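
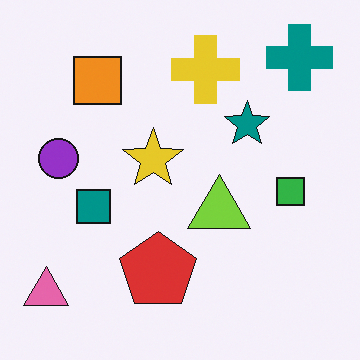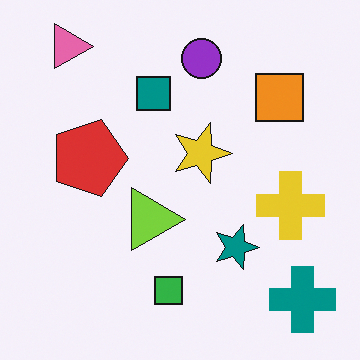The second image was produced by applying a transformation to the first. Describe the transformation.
The image was rotated 90° clockwise.

The pink triangle sits in the bottom-left of the first image and the top-left of the second — consistent with a whole-image 90° clockwise rotation.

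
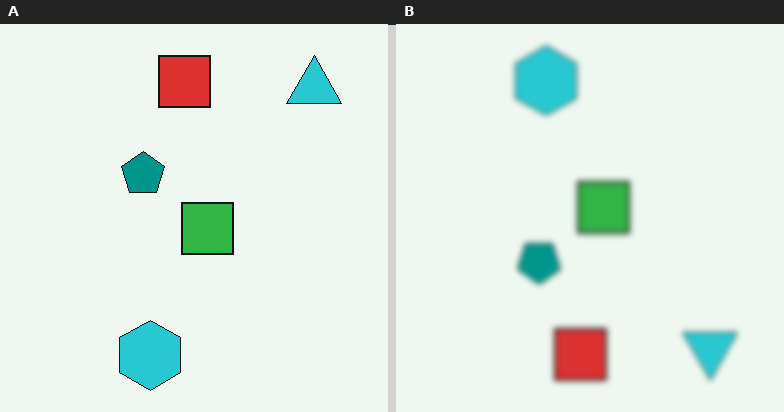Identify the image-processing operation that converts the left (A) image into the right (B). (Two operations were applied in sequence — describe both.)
The right (B) image is the left (A) moderately blurred, then flipped vertically (top ↔ bottom).

Shape edges and outlines are uniformly softened across the whole image. The red square is in the top of the left (A) image and the bottom of the right (B) — shapes on opposite sides of the horizontal midline have swapped in a mirror flip.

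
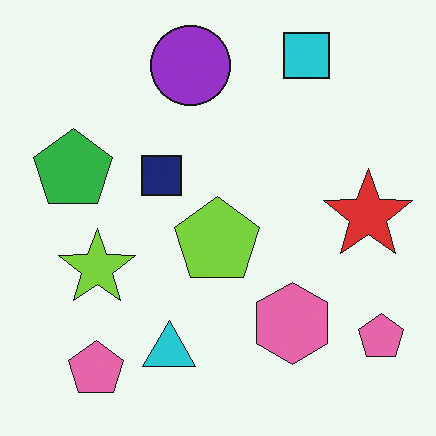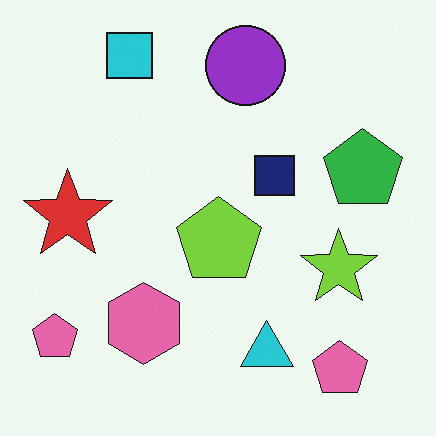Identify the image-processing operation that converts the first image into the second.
The second image is the first flipped horizontally (left ↔ right).

The red star is in the right of the first image and the left of the second — shapes on opposite sides of the vertical midline have swapped in a mirror flip.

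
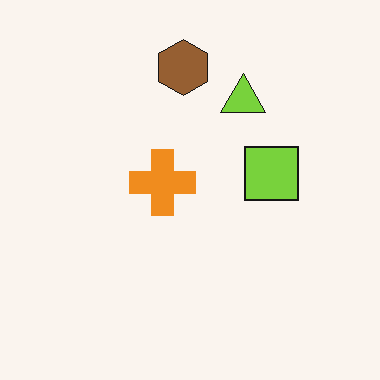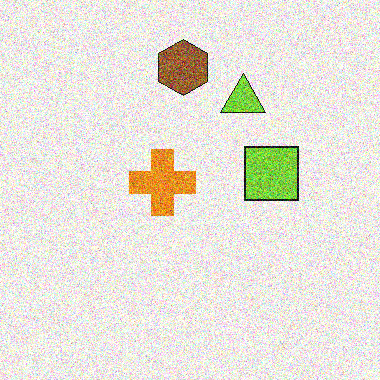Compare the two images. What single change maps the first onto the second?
The transformation is: degraded with strong gaussian noise.

Random speckle covers the whole image, including the flat background.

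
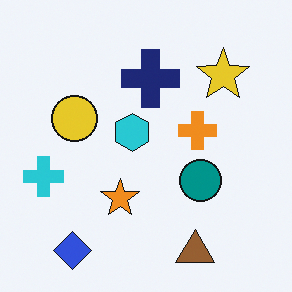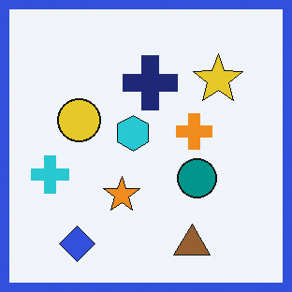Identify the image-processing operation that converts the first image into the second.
This is the original image framed with a blue border.

A solid blue frame runs around the edge of the second image, with the content slightly shrunk inside it.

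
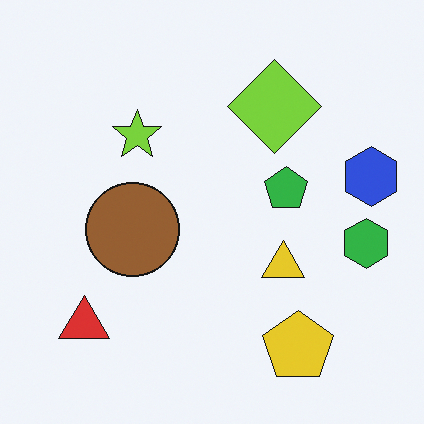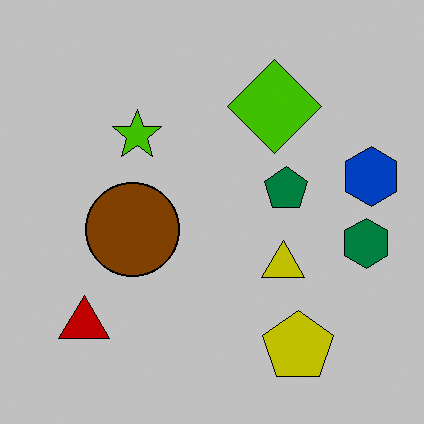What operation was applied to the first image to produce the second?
It was heavily posterized to just a handful of flat colors.

Each flat color has snapped to a coarser quantized level — most visibly, the near-white background has dropped to a flat grey.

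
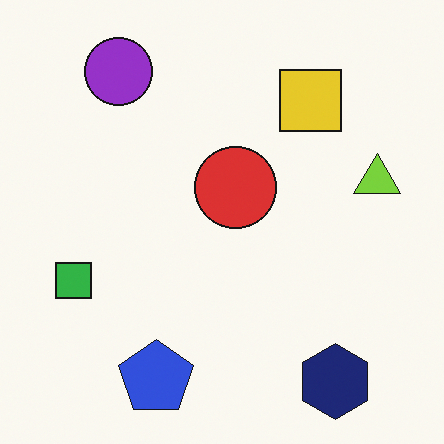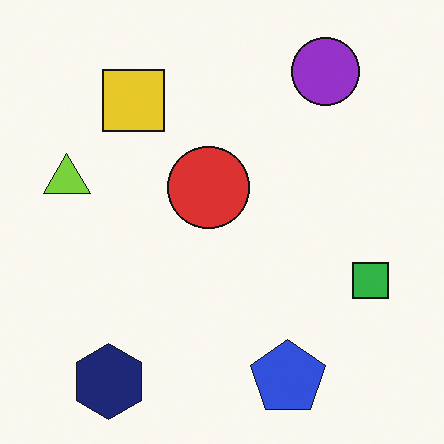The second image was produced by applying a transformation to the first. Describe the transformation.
Flipped horizontally (left ↔ right).

The lime triangle is in the right of the first image and the left of the second — shapes on opposite sides of the vertical midline have swapped in a mirror flip.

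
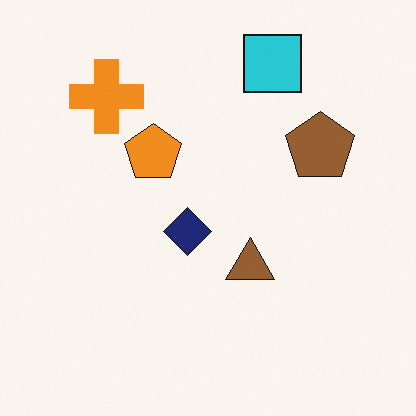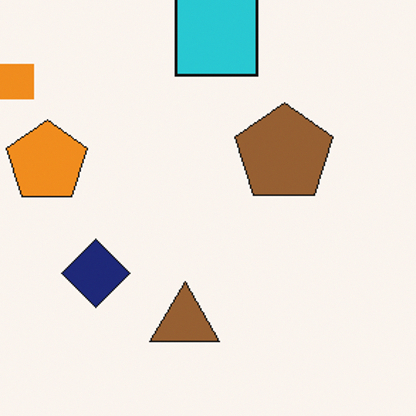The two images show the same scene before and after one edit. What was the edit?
The image was cropped to a modestly smaller region and rescaled.

The visible shapes are larger and the field of view is narrower; shapes near the original edges may be partly or wholly outside the frame — a crop-and-rescale.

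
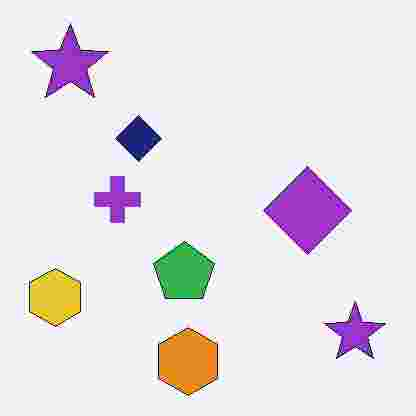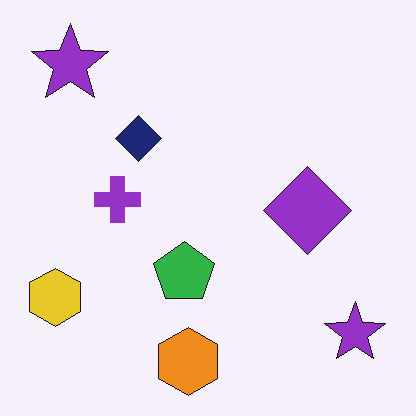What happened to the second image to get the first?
The first image is the second heavily JPEG-compressed with obvious blocking artifacts.

Blocky 8×8 compression artifacts appear around shape edges and the flat background shows ringing — characteristic JPEG degradation.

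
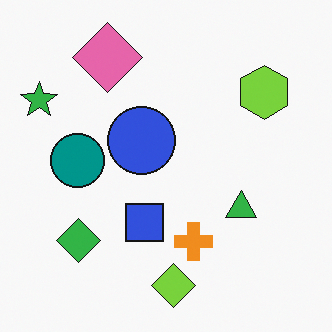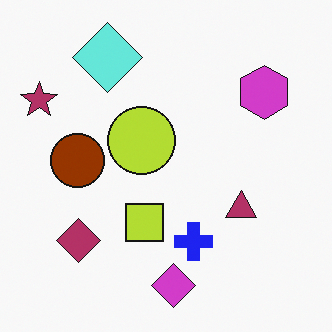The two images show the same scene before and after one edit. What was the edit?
The second image is the first hue-shifted by a large amount.

Every shape's color has rotated by the same amount around the hue wheel — a uniform hue shift.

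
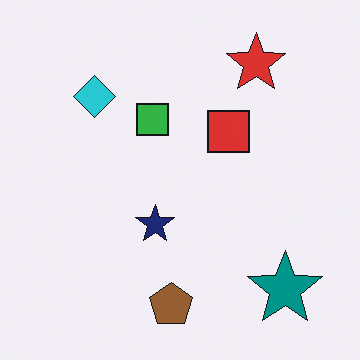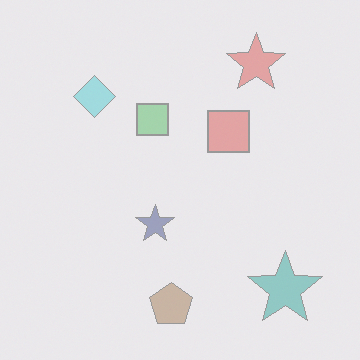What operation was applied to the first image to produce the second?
This is the original image washed out (contrast reduced).

Tones are pushed toward mid-grey across the whole image — a global contrast change.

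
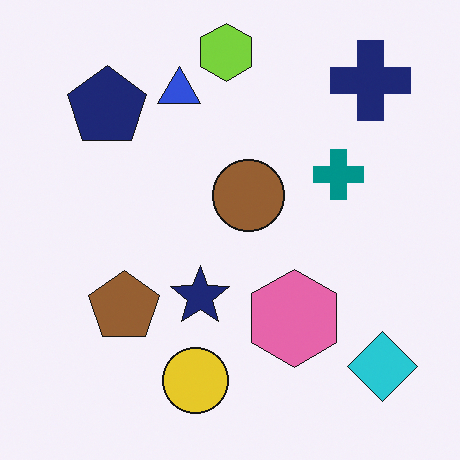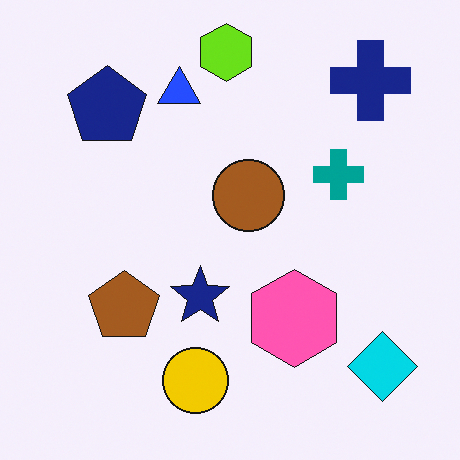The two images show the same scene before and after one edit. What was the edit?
This is the original image slightly oversaturated.

All colors are more vivid — a global saturation change.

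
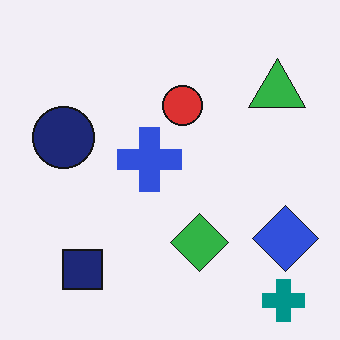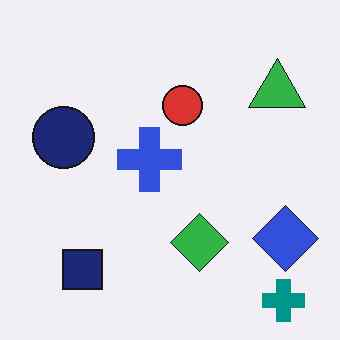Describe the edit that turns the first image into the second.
This is the original image given moderate JPEG compression.

Blocky 8×8 compression artifacts appear around shape edges and the flat background shows ringing — characteristic JPEG degradation.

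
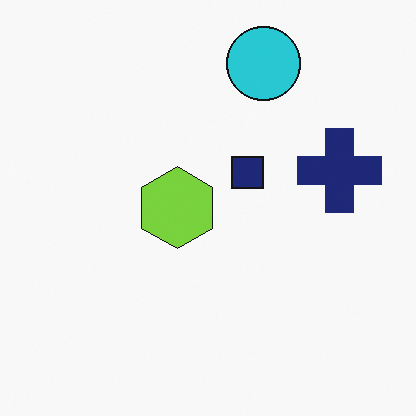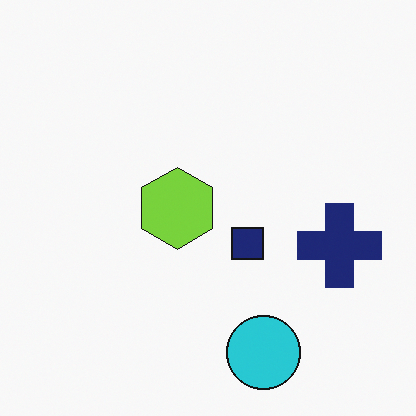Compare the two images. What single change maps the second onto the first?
Flipped vertically (top ↔ bottom).

The cyan circle is in the bottom of the second image and the top of the first — shapes on opposite sides of the horizontal midline have swapped in a mirror flip.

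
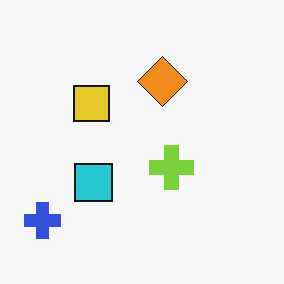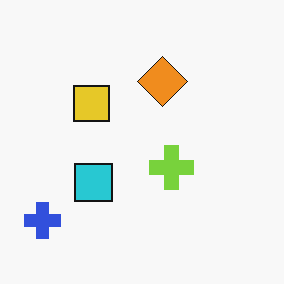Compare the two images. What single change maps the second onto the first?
The transformation is: given moderate JPEG compression.

Blocky 8×8 compression artifacts appear around shape edges and the flat background shows ringing — characteristic JPEG degradation.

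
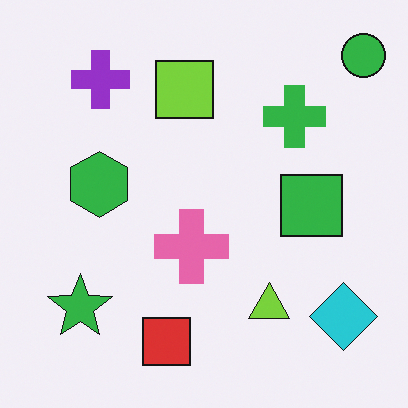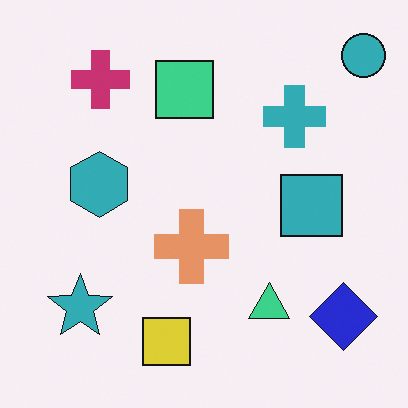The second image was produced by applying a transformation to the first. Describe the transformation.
Hue-shifted by a small amount.

Every shape's color has rotated by the same amount around the hue wheel — a uniform hue shift.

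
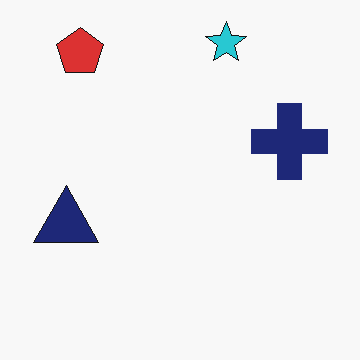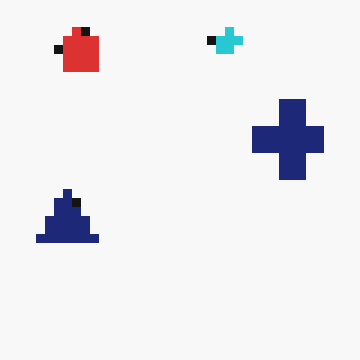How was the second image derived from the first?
The image was heavily pixelated into large blocks.

Shapes are reduced to large square blocks; fine edges and outlines are lost — a downscale-then-upscale (mosaic) effect.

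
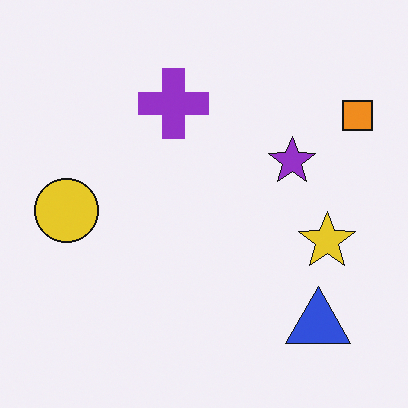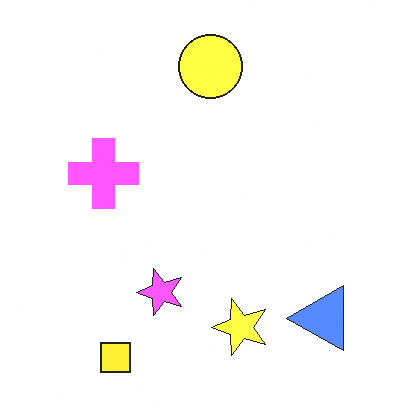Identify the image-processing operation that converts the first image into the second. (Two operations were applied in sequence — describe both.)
This is the original image transposed (reflected across the top-left ↔ bottom-right diagonal), then substantially brightened.

Shapes have swapped their row and column positions — what was in the top-right is now in the bottom-left — a diagonal reflection. Every pixel — background and shapes alike — is uniformly brightened.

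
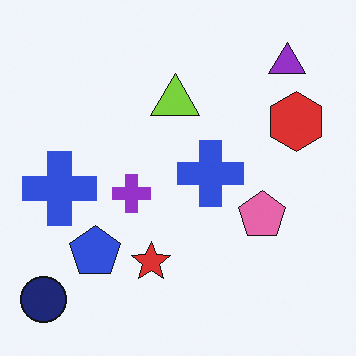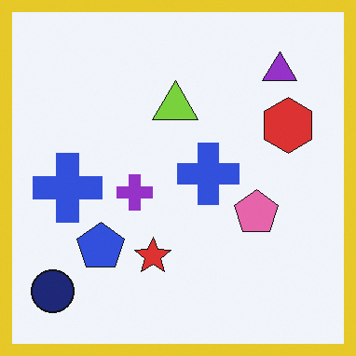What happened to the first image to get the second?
It was framed with a yellow border.

A solid yellow frame runs around the edge of the second image, with the content slightly shrunk inside it.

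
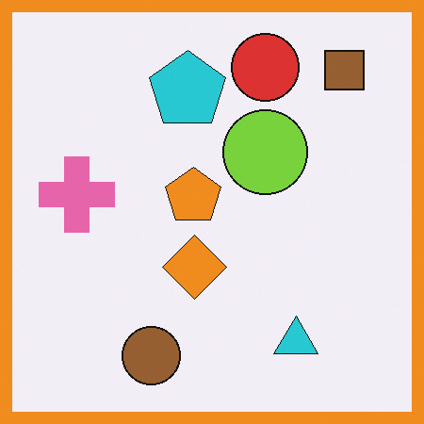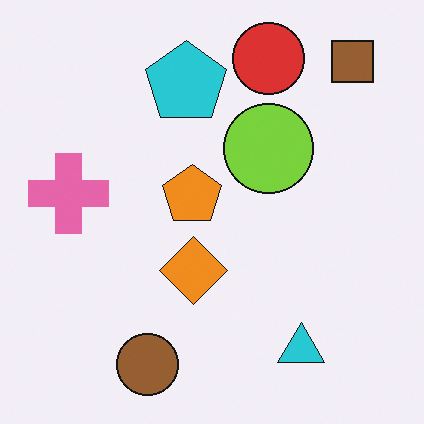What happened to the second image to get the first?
The first image is the second framed with a orange border.

A solid orange frame runs around the edge of the first image, with the content slightly shrunk inside it.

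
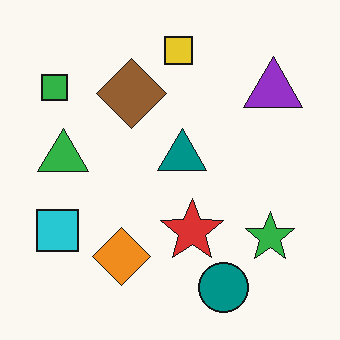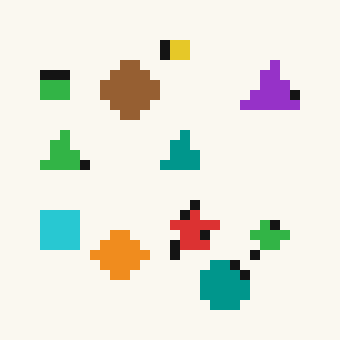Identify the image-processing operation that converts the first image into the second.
This is the original image heavily pixelated into large blocks.

Shapes are reduced to large square blocks; fine edges and outlines are lost — a downscale-then-upscale (mosaic) effect.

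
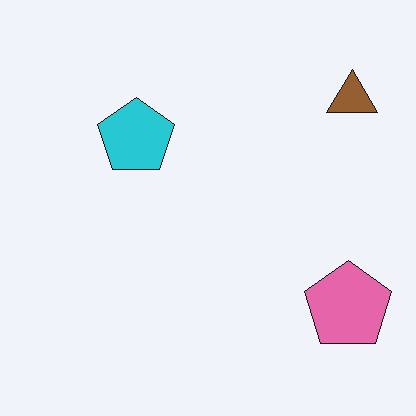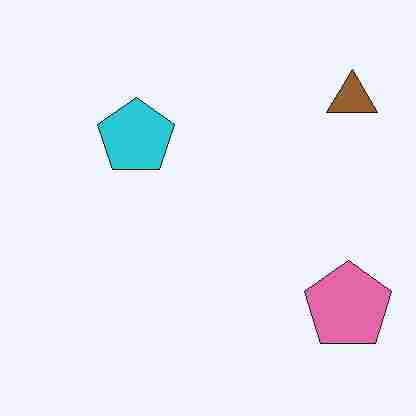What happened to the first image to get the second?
This is the original image degraded with heavy JPEG compression.

Blocky 8×8 compression artifacts appear around shape edges and the flat background shows ringing — characteristic JPEG degradation.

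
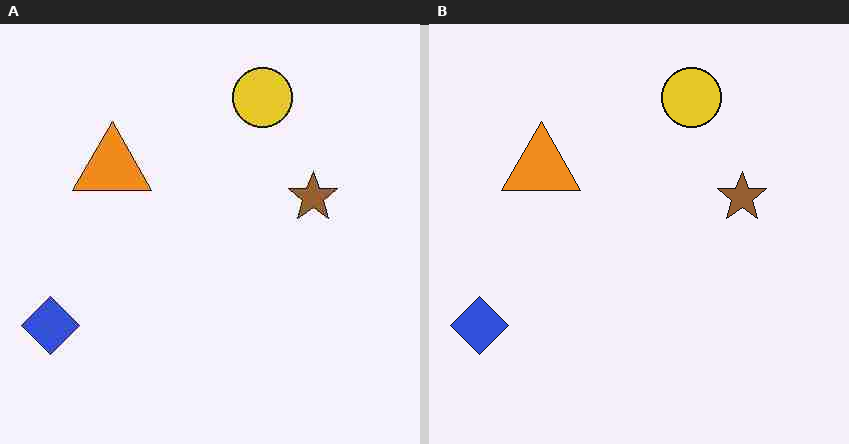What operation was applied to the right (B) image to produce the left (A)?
The transformation is: degraded with heavy JPEG compression.

Blocky 8×8 compression artifacts appear around shape edges and the flat background shows ringing — characteristic JPEG degradation.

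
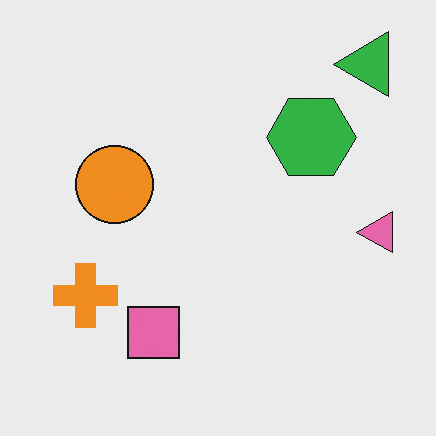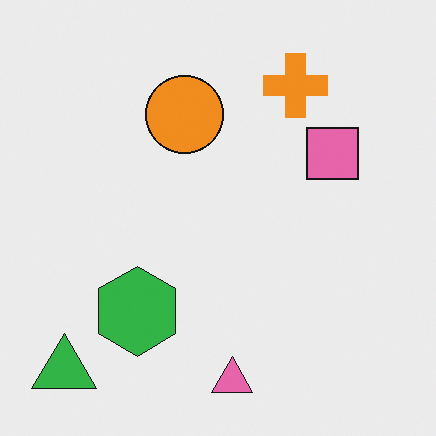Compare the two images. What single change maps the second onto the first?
The transformation is: transposed (reflected across the top-left ↔ bottom-right diagonal).

Shapes have swapped their row and column positions — what was in the top-right is now in the bottom-left — a diagonal reflection.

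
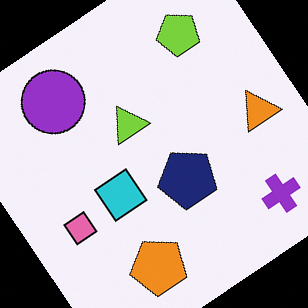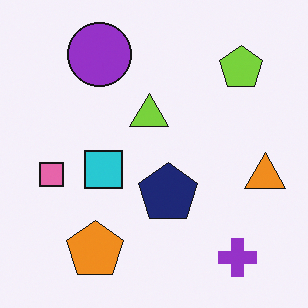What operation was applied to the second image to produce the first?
The first image is the second rotated counter-clockwise by a large amount — several tens of degrees.

Every shape is tilted by the same angle and the image corners show triangular fill wedges — a whole-image rotation by a non-right angle.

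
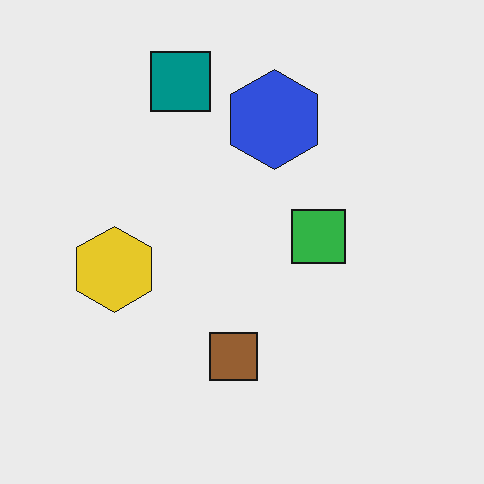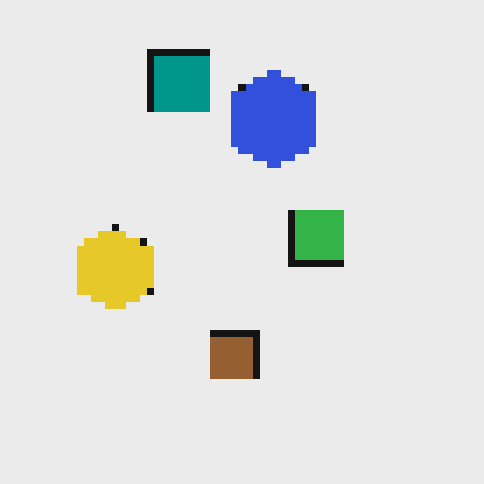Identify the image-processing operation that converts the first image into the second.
The transformation is: pixelated into visible square blocks.

Shapes are reduced to large square blocks; fine edges and outlines are lost — a downscale-then-upscale (mosaic) effect.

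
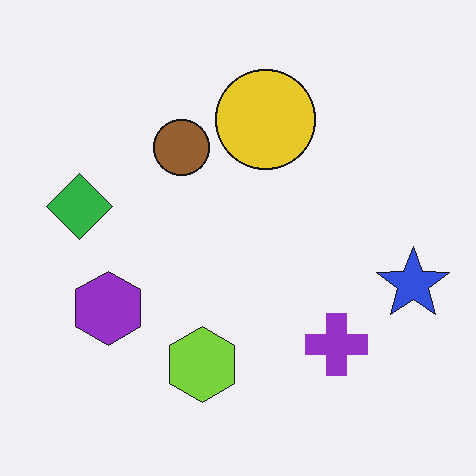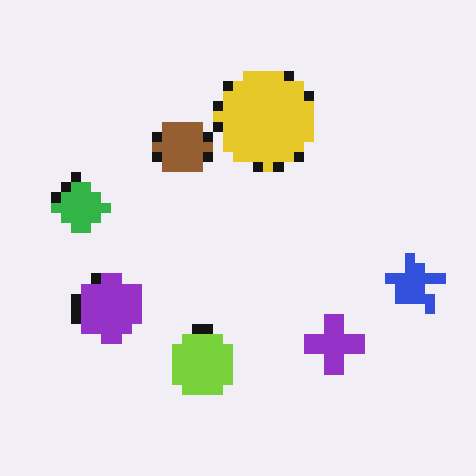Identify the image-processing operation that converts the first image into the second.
The image was heavily pixelated into large blocks.

Shapes are reduced to large square blocks; fine edges and outlines are lost — a downscale-then-upscale (mosaic) effect.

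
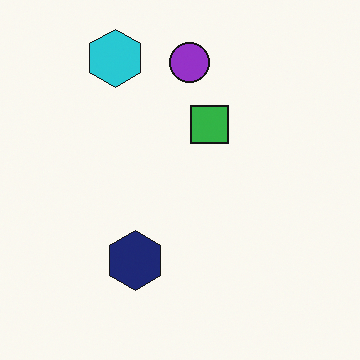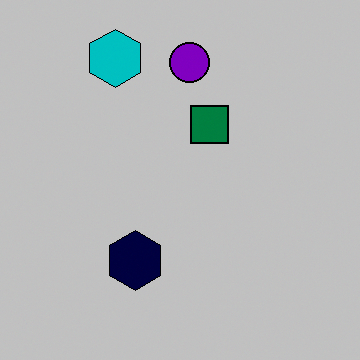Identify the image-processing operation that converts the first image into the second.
This is the original image aggressively posterized.

Each flat color has snapped to a coarser quantized level — most visibly, the near-white background has dropped to a flat grey.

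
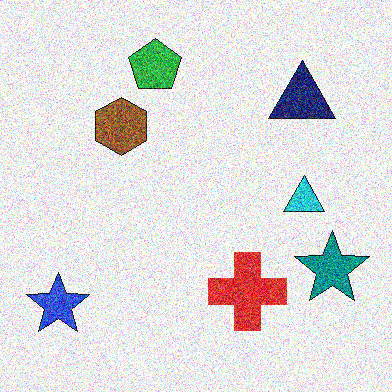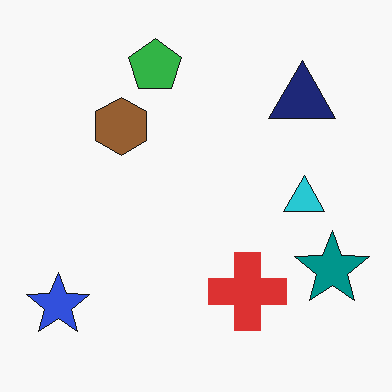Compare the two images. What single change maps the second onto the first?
This is the original image degraded with a thick layer of grain.

Random speckle covers the whole image, including the flat background.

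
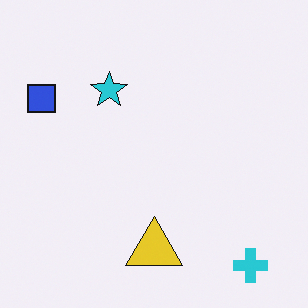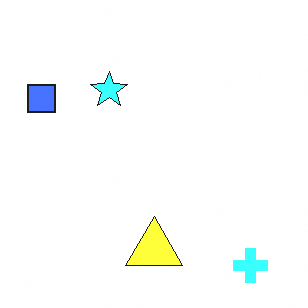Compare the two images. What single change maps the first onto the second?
This is the original image brightened a lot.

Every pixel — background and shapes alike — is uniformly brightened.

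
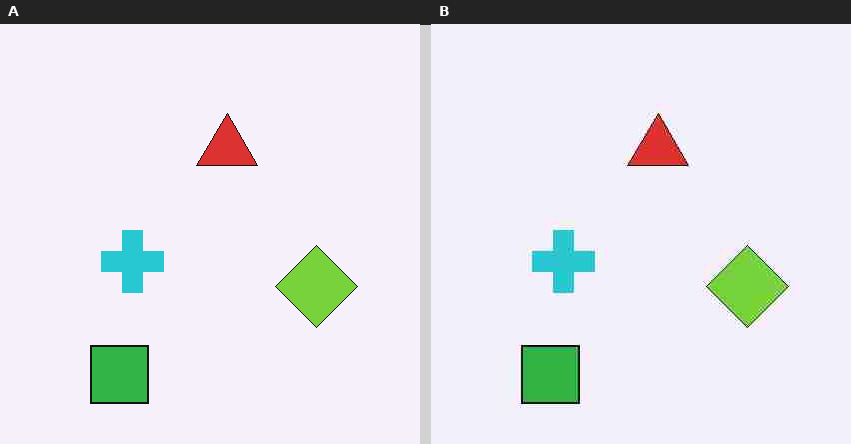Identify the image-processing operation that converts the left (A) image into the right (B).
This is the original image heavily JPEG-compressed with obvious blocking artifacts.

Blocky 8×8 compression artifacts appear around shape edges and the flat background shows ringing — characteristic JPEG degradation.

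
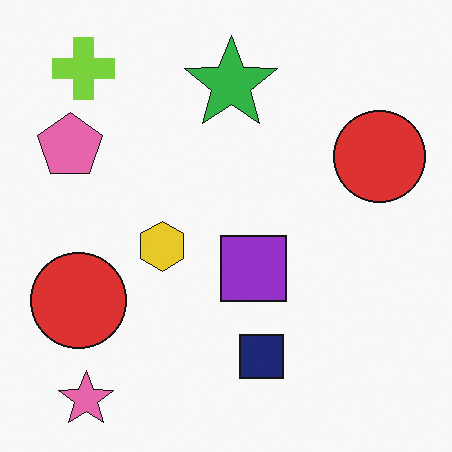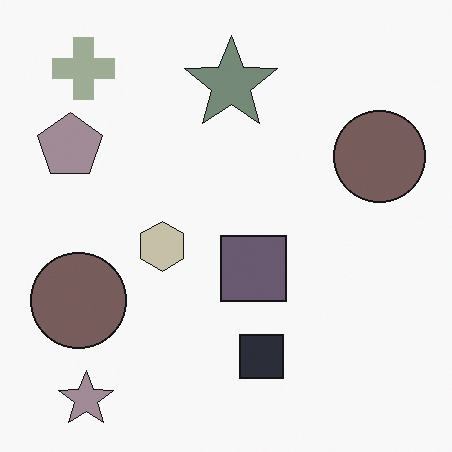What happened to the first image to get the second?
The second image is the first made much more muted (saturation change).

All colors are more muted and greyish — a global saturation change.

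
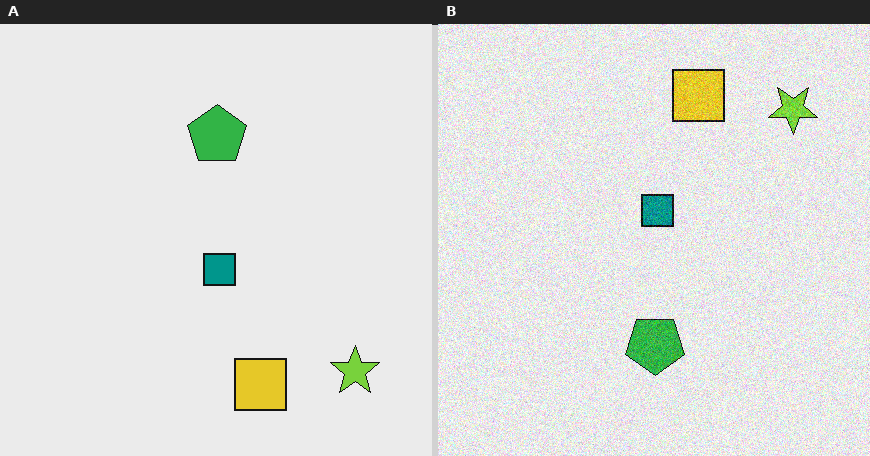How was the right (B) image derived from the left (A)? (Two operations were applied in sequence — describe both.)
The right (B) image is the left (A) flipped vertically (top ↔ bottom), then degraded with visible gaussian noise.

The yellow square is in the bottom of the left (A) image and the top of the right (B) — shapes on opposite sides of the horizontal midline have swapped in a mirror flip. Random speckle covers the whole image, including the flat background.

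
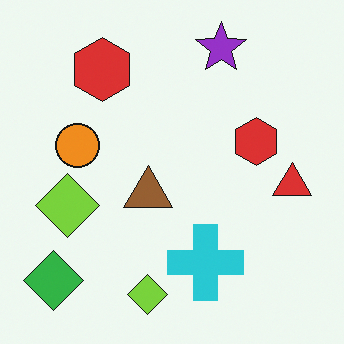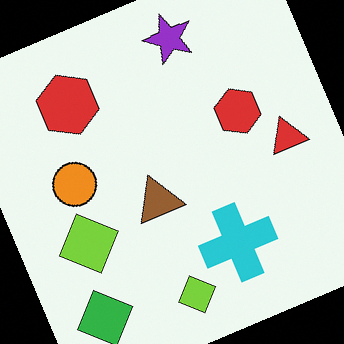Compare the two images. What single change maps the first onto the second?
This is the original image rotated counter-clockwise by a moderate amount.

Every shape is tilted by the same angle and the image corners show triangular fill wedges — a whole-image rotation by a non-right angle.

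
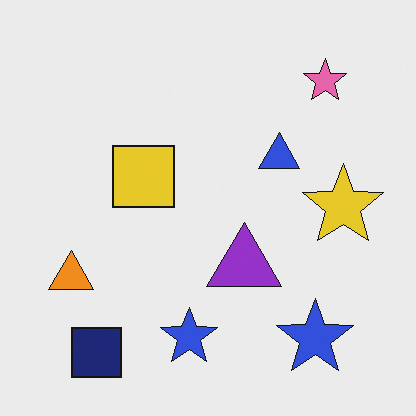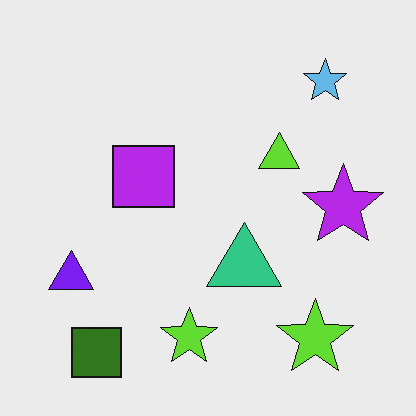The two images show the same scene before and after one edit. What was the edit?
This is the original image hue-shifted by a large amount.

Every shape's color has rotated by the same amount around the hue wheel — a uniform hue shift.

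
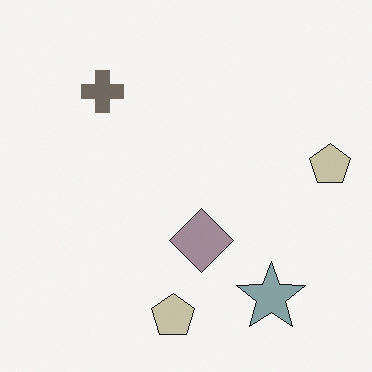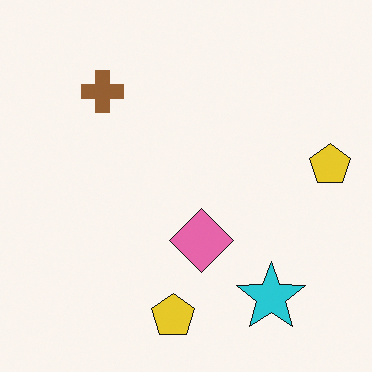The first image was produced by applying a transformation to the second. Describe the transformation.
The transformation is: made much more muted (saturation change).

All colors are more muted and greyish — a global saturation change.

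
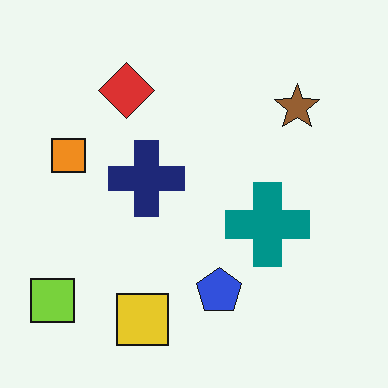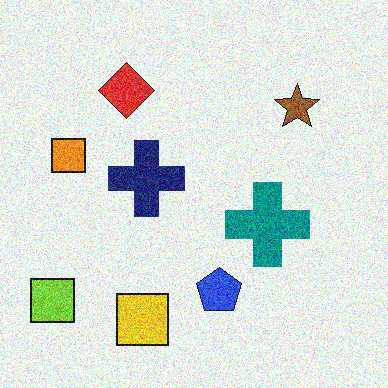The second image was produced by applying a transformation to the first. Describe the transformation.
This is the original image degraded with heavy additive noise.

Random speckle covers the whole image, including the flat background.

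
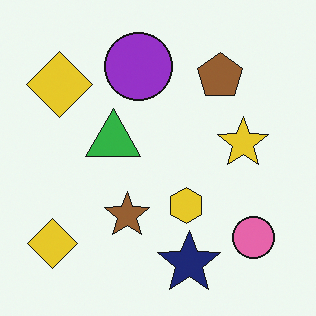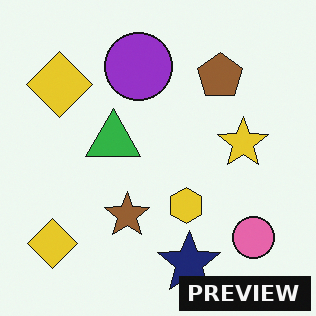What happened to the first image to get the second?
The second image is the first watermarked with the text "PREVIEW" in the lower-right corner.

A dark label reading "PREVIEW" appears in the lower-right corner.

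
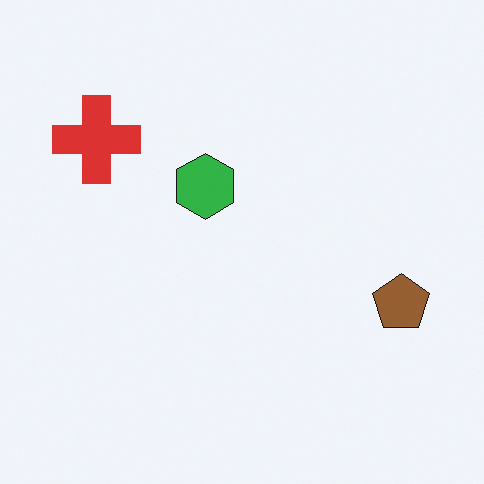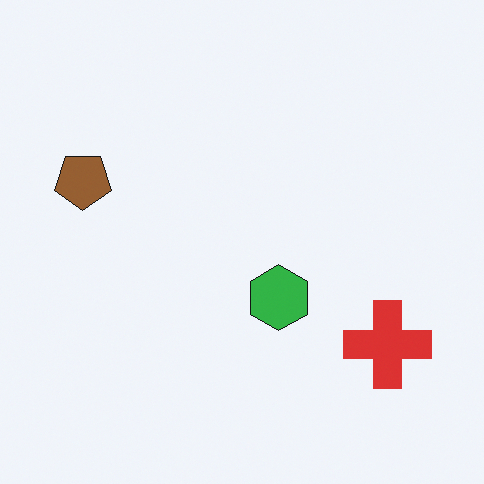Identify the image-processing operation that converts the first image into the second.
It was rotated 180°.

The red cross sits in the top-left of the first image and the bottom-right of the second — consistent with a whole-image 180° rotation.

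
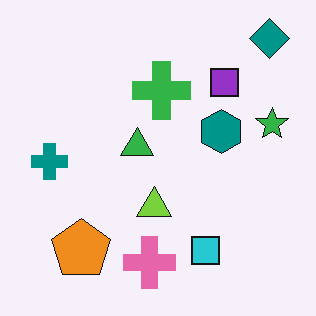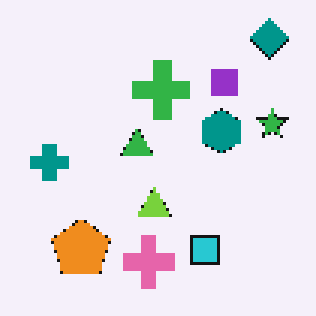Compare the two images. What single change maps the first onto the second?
This is the original image mildly pixelated.

Shapes are reduced to large square blocks; fine edges and outlines are lost — a downscale-then-upscale (mosaic) effect.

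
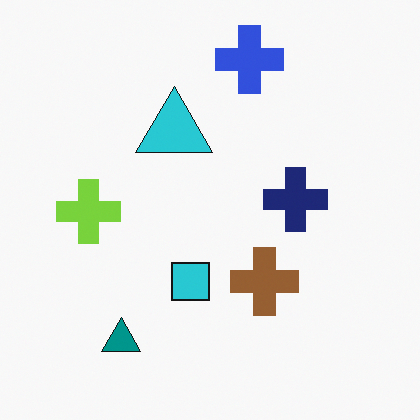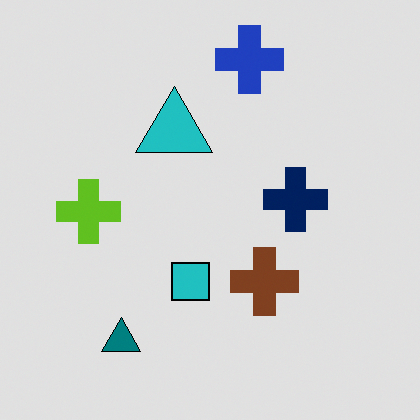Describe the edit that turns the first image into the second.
The second image is the first moderately posterized.

Each flat color has snapped to a coarser quantized level — most visibly, the near-white background has dropped to a flat grey.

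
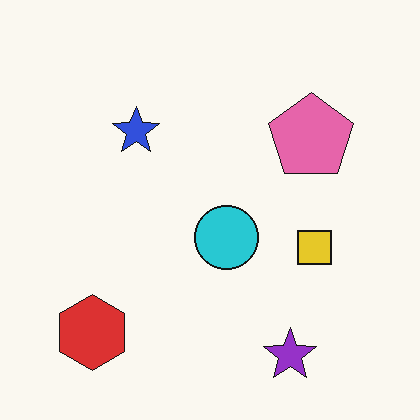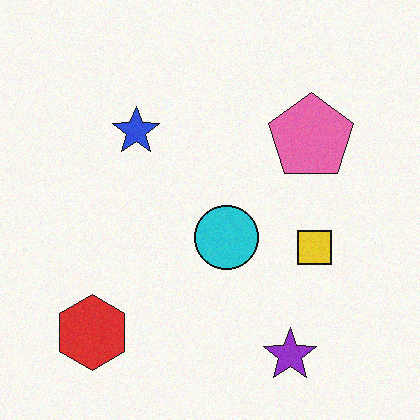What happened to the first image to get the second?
The transformation is: degraded with subtle gaussian noise.

Random speckle covers the whole image, including the flat background.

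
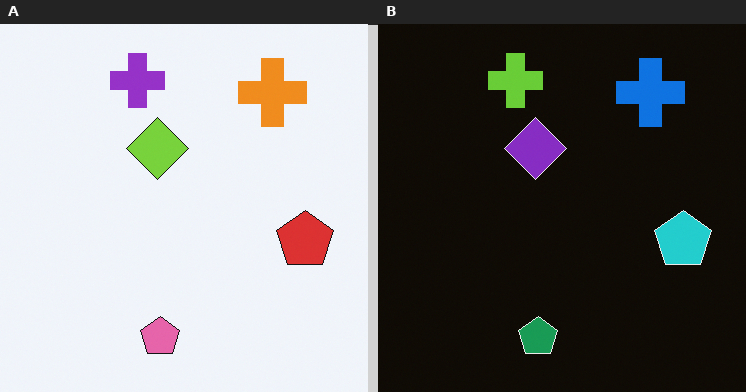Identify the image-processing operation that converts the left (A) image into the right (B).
This is the original image color-inverted (negative).

The light background has become dark and every shape's color is its complement — a photographic negative.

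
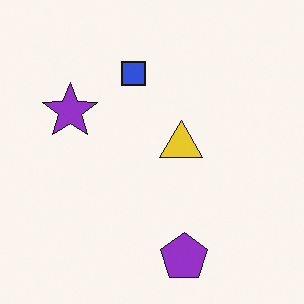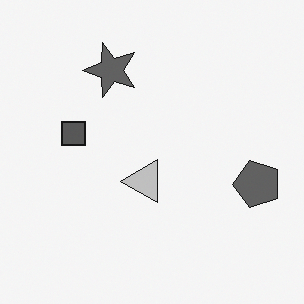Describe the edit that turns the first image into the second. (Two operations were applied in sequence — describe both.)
The image was transposed (reflected across the top-left ↔ bottom-right diagonal), then converted to grayscale.

Shapes have swapped their row and column positions — what was in the top-right is now in the bottom-left — a diagonal reflection. All color is removed — every shape is now a shade of grey.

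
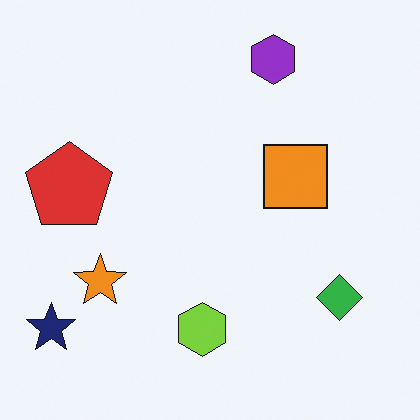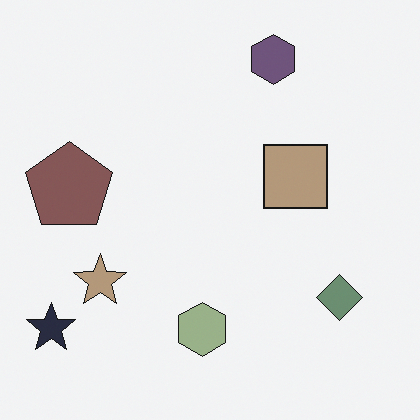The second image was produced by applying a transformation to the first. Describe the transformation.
The second image is the first made much more muted (saturation change).

All colors are more muted and greyish — a global saturation change.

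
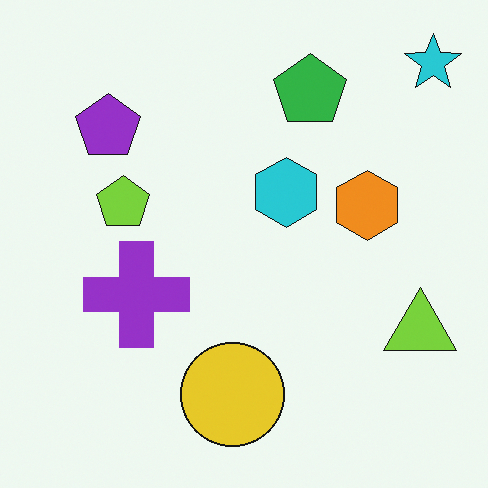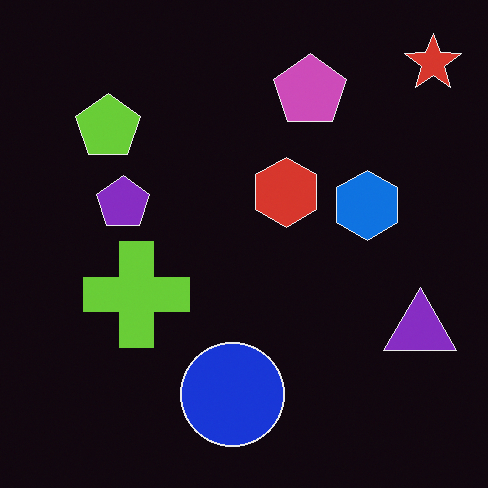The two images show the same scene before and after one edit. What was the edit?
It was color-inverted (negative).

The light background has become dark and every shape's color is its complement — a photographic negative.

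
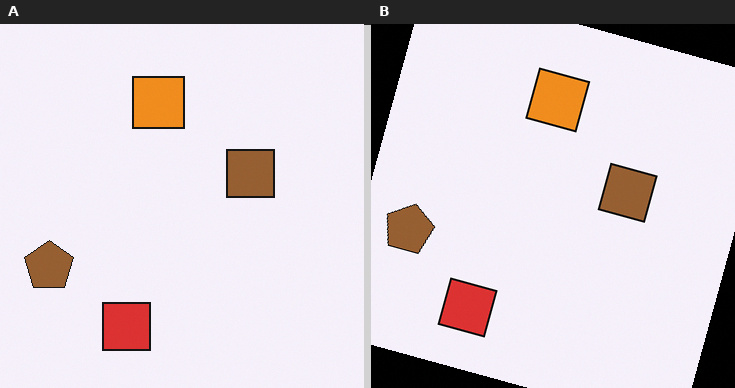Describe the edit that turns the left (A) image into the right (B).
The image was rotated clockwise by a moderate amount.

Every shape is tilted by the same angle and the image corners show triangular fill wedges — a whole-image rotation by a non-right angle.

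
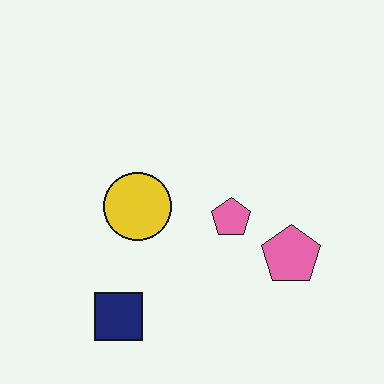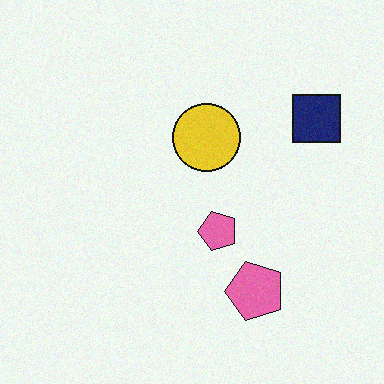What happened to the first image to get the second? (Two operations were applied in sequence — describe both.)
The image was degraded with subtle gaussian noise, then transposed (reflected across the top-left ↔ bottom-right diagonal).

Random speckle covers the whole image, including the flat background. Shapes have swapped their row and column positions — what was in the top-right is now in the bottom-left — a diagonal reflection.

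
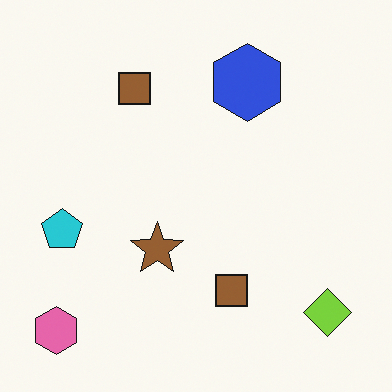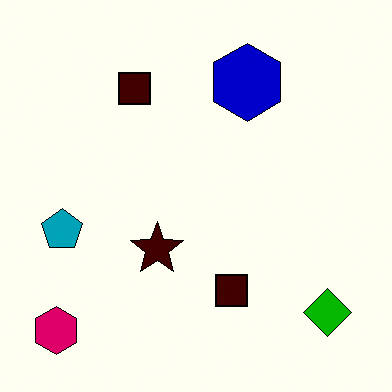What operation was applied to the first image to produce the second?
The image was given much higher contrast.

Tones are pushed away from mid-grey across the whole image — a global contrast change.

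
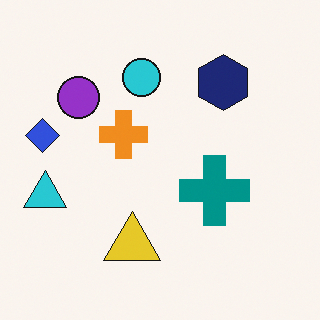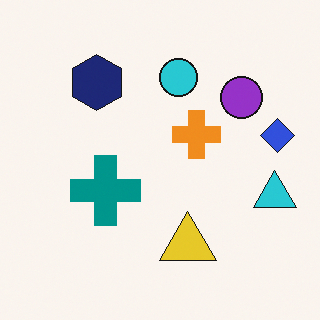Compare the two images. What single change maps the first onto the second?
The second image is the first flipped horizontally (left ↔ right).

The blue diamond is in the left of the first image and the right of the second — shapes on opposite sides of the vertical midline have swapped in a mirror flip.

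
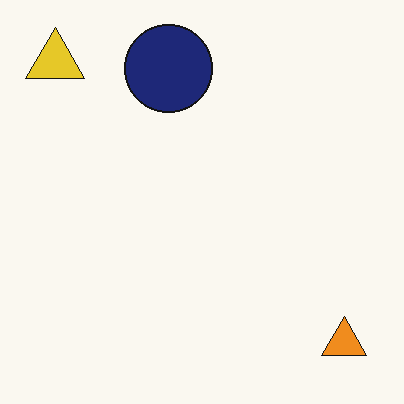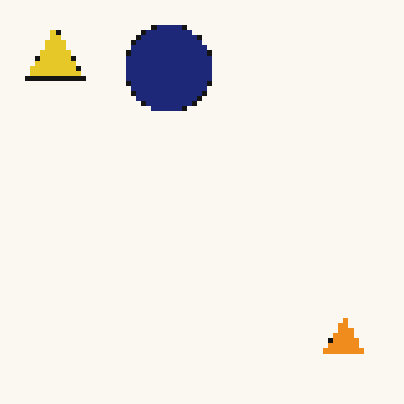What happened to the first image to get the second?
The image was lightly pixelated (a mild mosaic effect).

Shapes are reduced to large square blocks; fine edges and outlines are lost — a downscale-then-upscale (mosaic) effect.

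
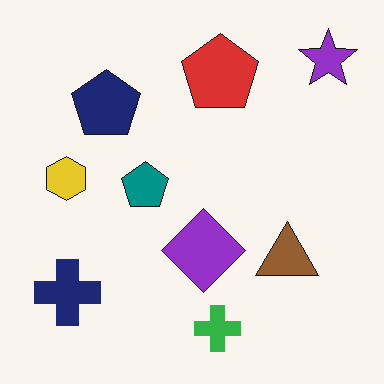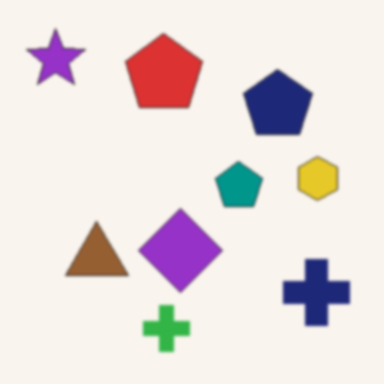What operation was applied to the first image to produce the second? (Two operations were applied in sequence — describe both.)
The transformation is: flipped horizontally (left ↔ right), then slightly softened.

The purple star is in the top-right of the first image and the top-left of the second — shapes on opposite sides of the vertical midline have swapped in a mirror flip. Shape edges and outlines are uniformly softened across the whole image.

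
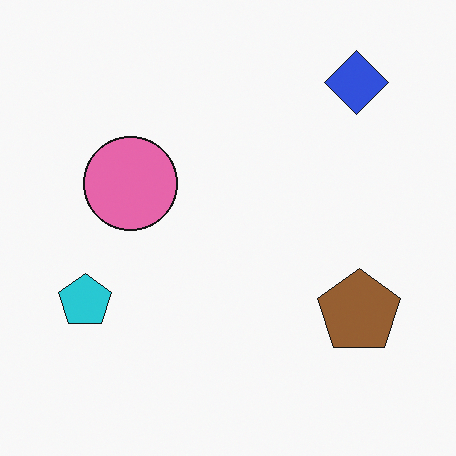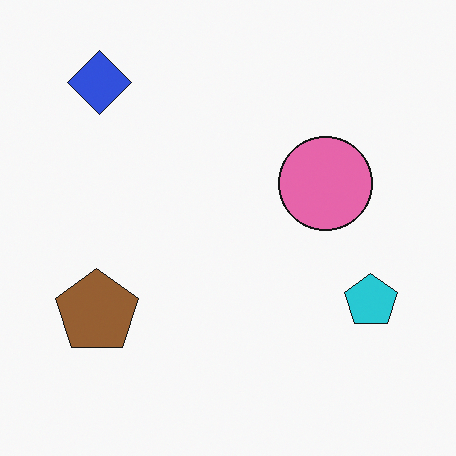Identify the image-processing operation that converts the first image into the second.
The second image is the first flipped horizontally (left ↔ right).

The cyan pentagon is in the left of the first image and the right of the second — shapes on opposite sides of the vertical midline have swapped in a mirror flip.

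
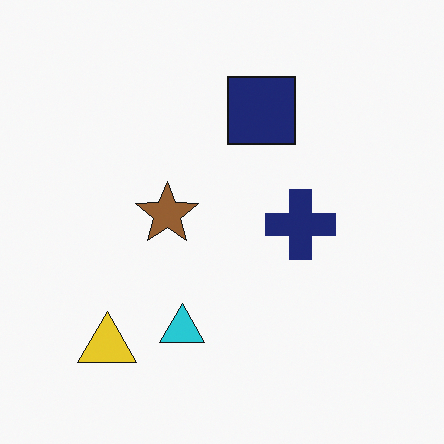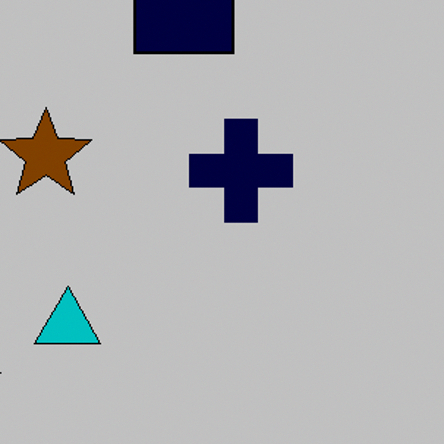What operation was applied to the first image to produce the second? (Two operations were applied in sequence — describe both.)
The image was heavily posterized to just a handful of flat colors, then cropped slightly and scaled back up.

Each flat color has snapped to a coarser quantized level — most visibly, the near-white background has dropped to a flat grey. The visible shapes are larger and the field of view is narrower; shapes near the original edges may be partly or wholly outside the frame — a crop-and-rescale.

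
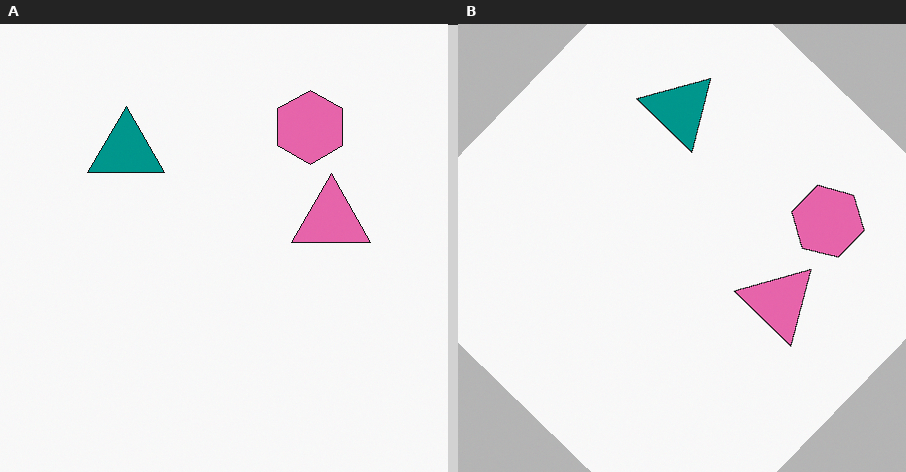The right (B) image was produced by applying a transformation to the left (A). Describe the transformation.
Rotated clockwise by a large amount — several tens of degrees.

Every shape is tilted by the same angle and the image corners show triangular fill wedges — a whole-image rotation by a non-right angle.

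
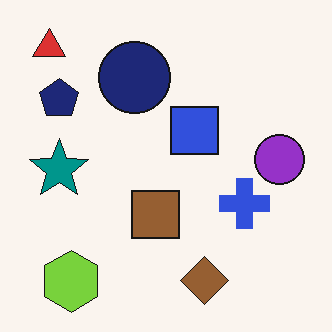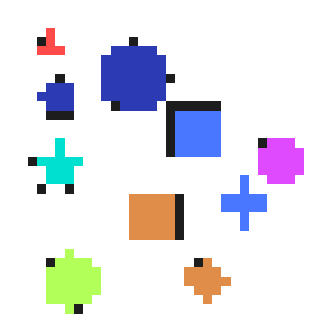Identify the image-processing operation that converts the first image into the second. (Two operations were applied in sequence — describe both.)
The transformation is: coarsely pixelated, then noticeably brightened.

Shapes are reduced to large square blocks; fine edges and outlines are lost — a downscale-then-upscale (mosaic) effect. Every pixel — background and shapes alike — is uniformly brightened.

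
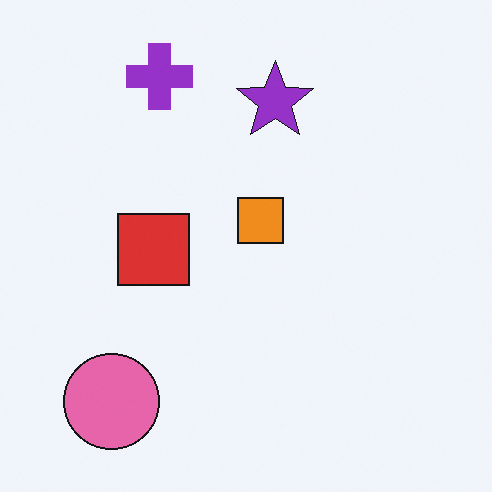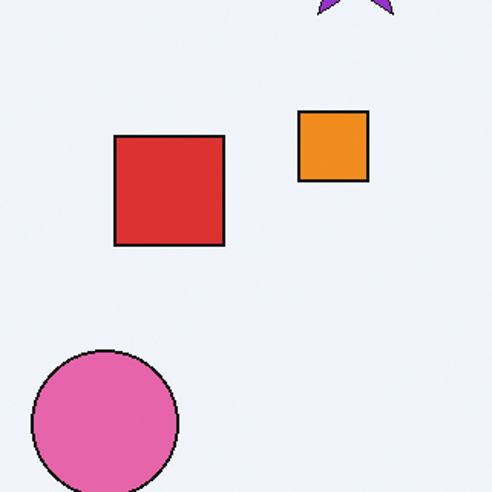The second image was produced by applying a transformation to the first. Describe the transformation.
The second image is the first cropped to a modestly smaller region and rescaled.

The visible shapes are larger and the field of view is narrower; shapes near the original edges may be partly or wholly outside the frame — a crop-and-rescale.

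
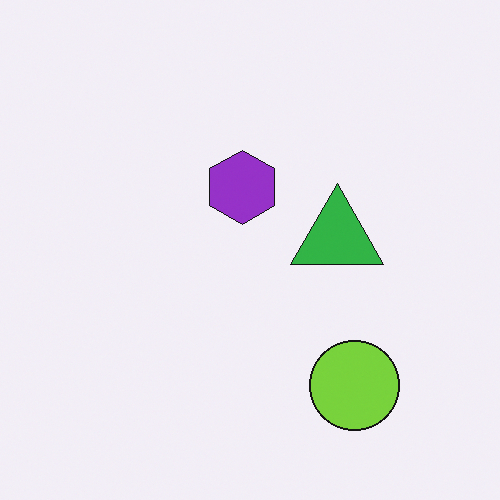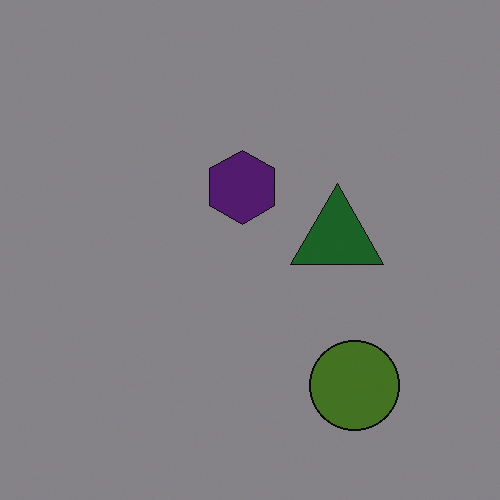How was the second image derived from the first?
The transformation is: darkened a lot.

Every pixel — background and shapes alike — is uniformly darkened.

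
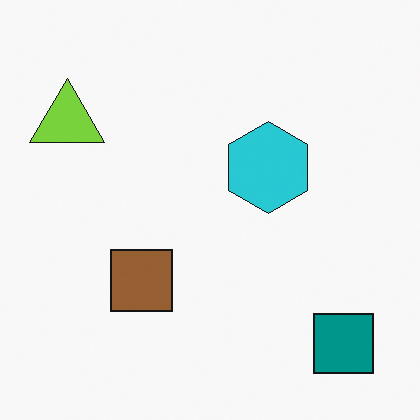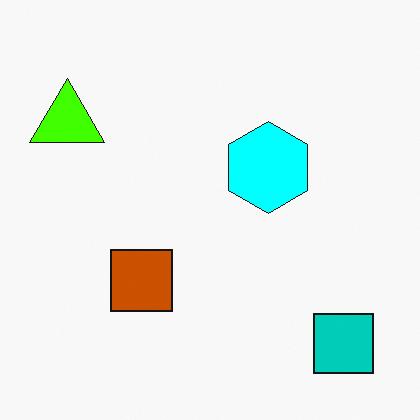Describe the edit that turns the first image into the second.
This is the original image heavily oversaturated.

All colors are more vivid — a global saturation change.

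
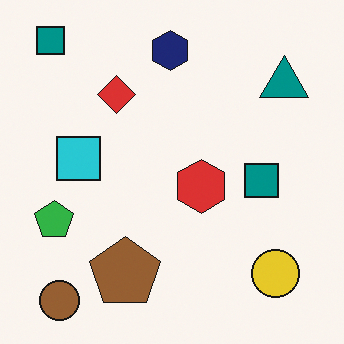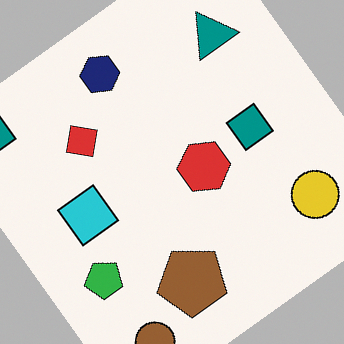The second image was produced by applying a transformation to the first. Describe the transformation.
The transformation is: rotated counter-clockwise by a large amount — several tens of degrees.

Every shape is tilted by the same angle and the image corners show triangular fill wedges — a whole-image rotation by a non-right angle.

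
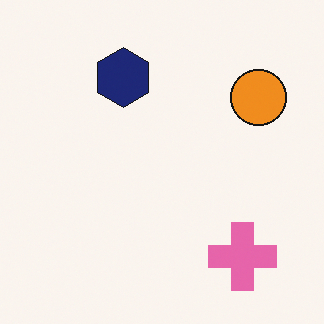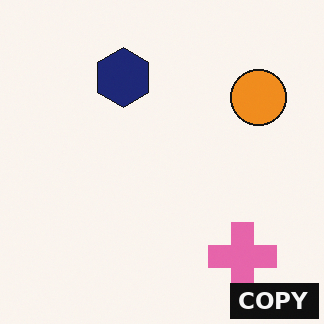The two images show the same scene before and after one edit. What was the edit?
This is the original image watermarked with the text "COPY" in the lower-right corner.

A dark label reading "COPY" appears in the lower-right corner.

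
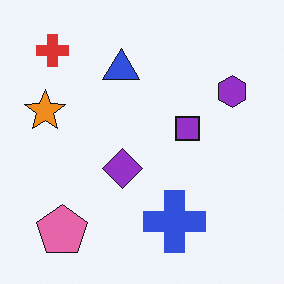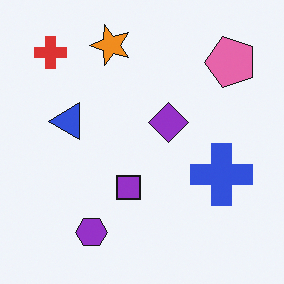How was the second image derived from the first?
The image was transposed (reflected across the top-left ↔ bottom-right diagonal).

Shapes have swapped their row and column positions — what was in the top-right is now in the bottom-left — a diagonal reflection.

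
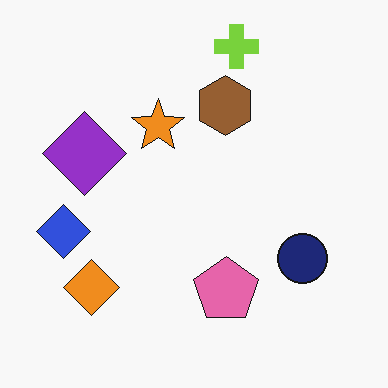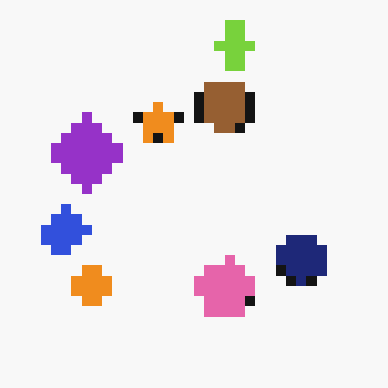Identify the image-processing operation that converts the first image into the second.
It was heavily pixelated into large blocks.

Shapes are reduced to large square blocks; fine edges and outlines are lost — a downscale-then-upscale (mosaic) effect.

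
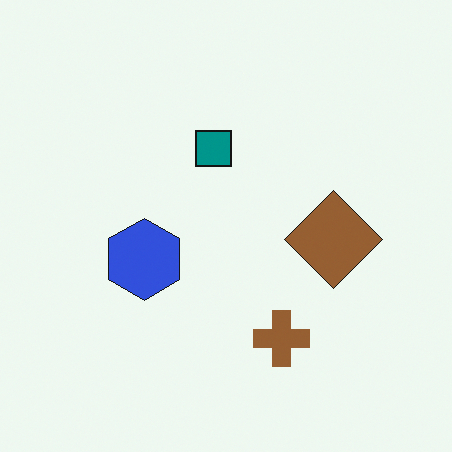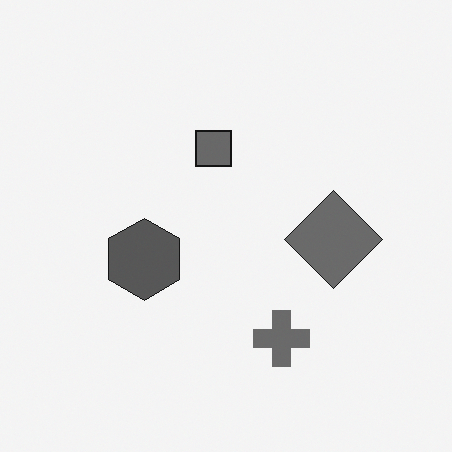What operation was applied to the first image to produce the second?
It was converted to grayscale.

All color is removed — every shape is now a shade of grey.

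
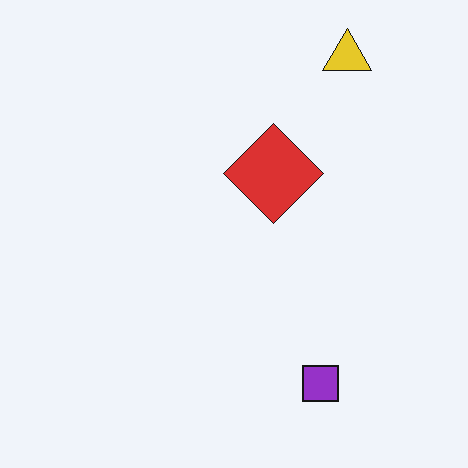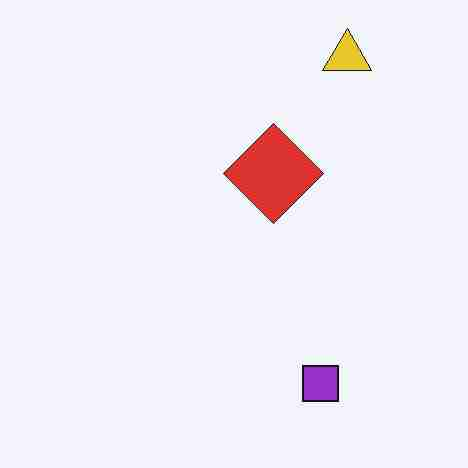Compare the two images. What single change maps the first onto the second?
This is the original image degraded with heavy JPEG compression.

Blocky 8×8 compression artifacts appear around shape edges and the flat background shows ringing — characteristic JPEG degradation.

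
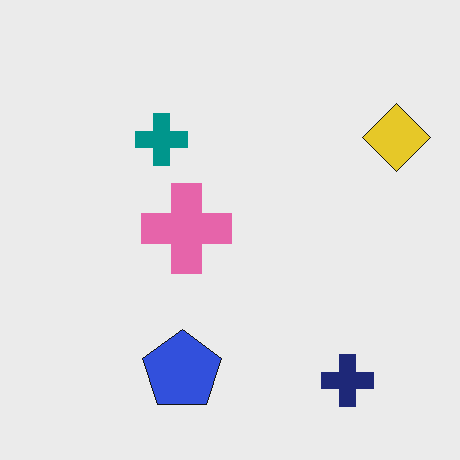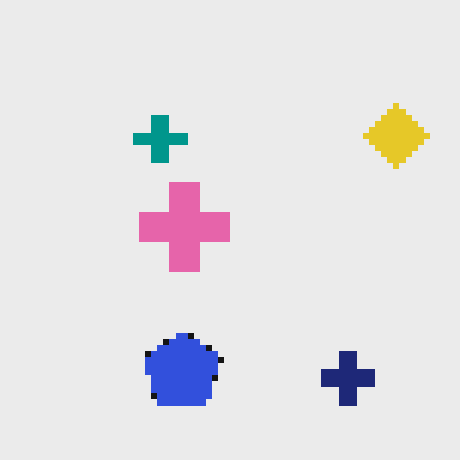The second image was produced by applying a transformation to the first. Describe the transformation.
It was moderately pixelated.

Shapes are reduced to large square blocks; fine edges and outlines are lost — a downscale-then-upscale (mosaic) effect.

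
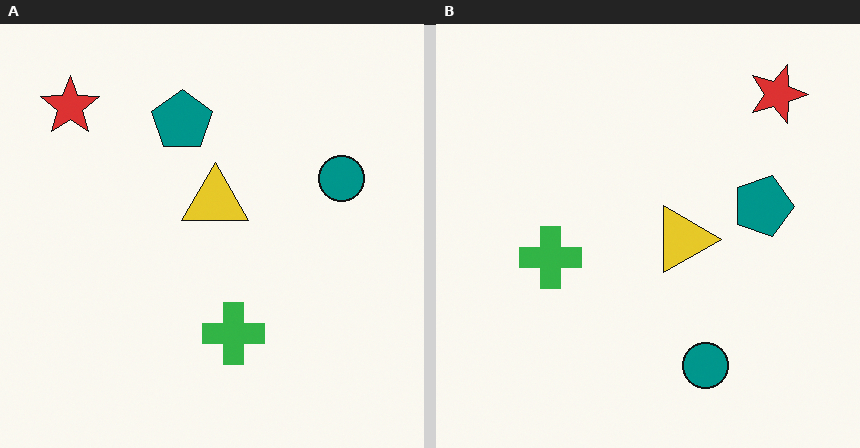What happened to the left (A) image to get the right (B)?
It was rotated 90° clockwise.

The red star sits in the top-left of the left (A) image and the top-right of the right (B) — consistent with a whole-image 90° clockwise rotation.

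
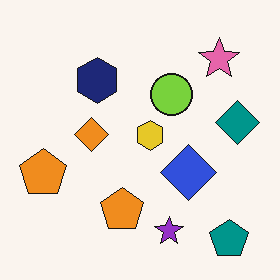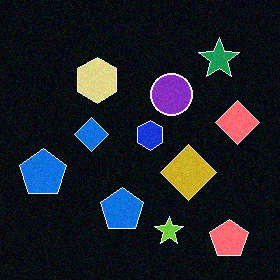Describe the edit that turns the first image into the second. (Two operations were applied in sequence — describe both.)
The image was color-inverted (negative), then degraded with subtle gaussian noise.

The light background has become dark and every shape's color is its complement — a photographic negative. Random speckle covers the whole image, including the flat background.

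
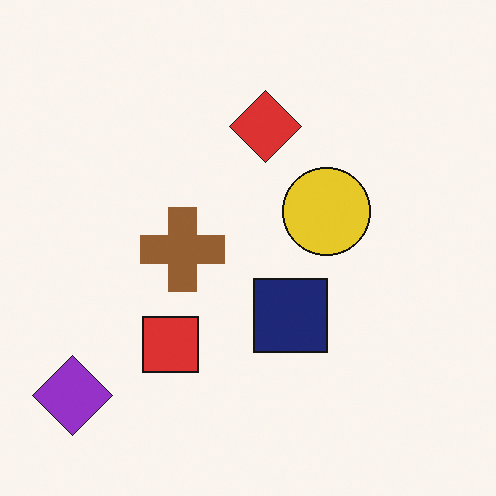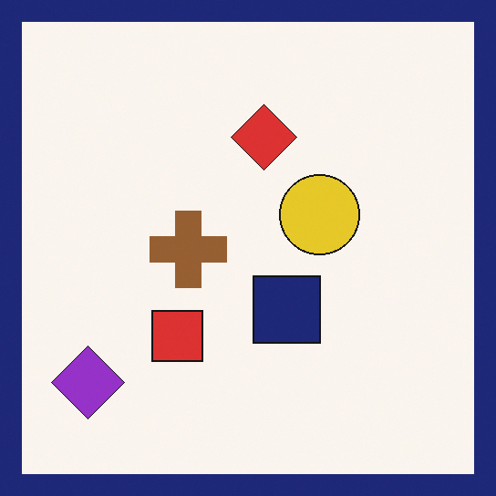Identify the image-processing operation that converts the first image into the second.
The second image is the first framed with a navy border.

A solid navy frame runs around the edge of the second image, with the content slightly shrunk inside it.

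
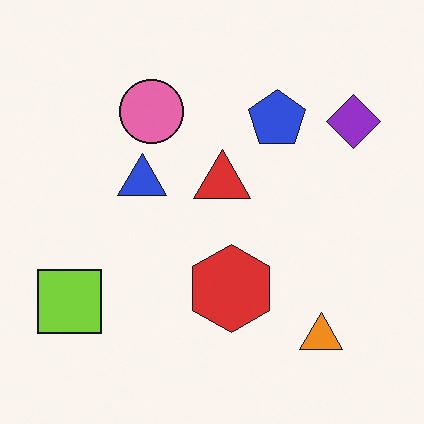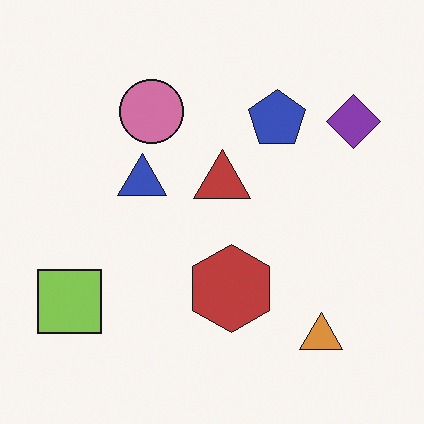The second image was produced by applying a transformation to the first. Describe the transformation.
It was slightly desaturated.

All colors are more muted and greyish — a global saturation change.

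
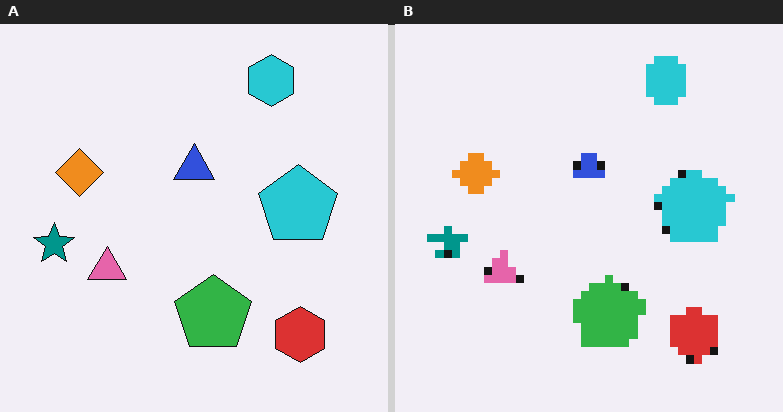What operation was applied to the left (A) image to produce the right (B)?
The transformation is: moderately pixelated.

Shapes are reduced to large square blocks; fine edges and outlines are lost — a downscale-then-upscale (mosaic) effect.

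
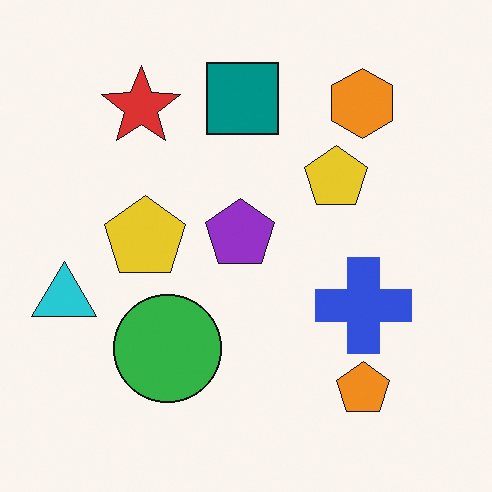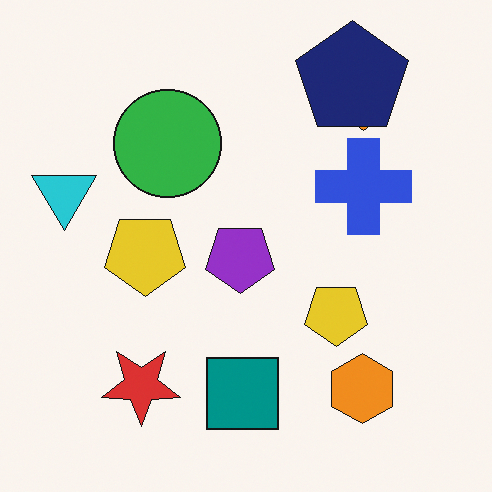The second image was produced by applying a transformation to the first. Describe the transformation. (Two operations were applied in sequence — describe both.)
Flipped vertically (top ↔ bottom), then overlaid with an additional navy pentagon.

The teal square is in the top of the first image and the bottom of the second — shapes on opposite sides of the horizontal midline have swapped in a mirror flip. A navy pentagon appears in the second image that is absent from the first.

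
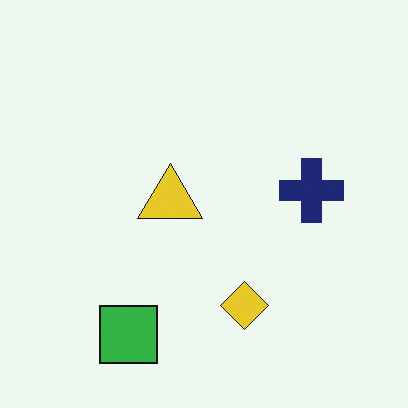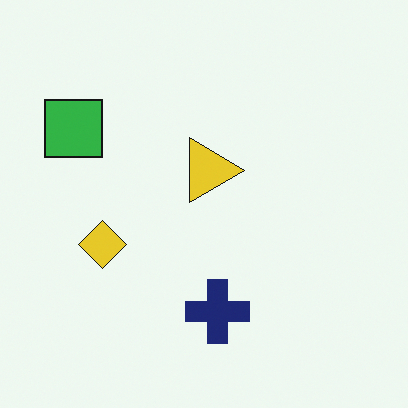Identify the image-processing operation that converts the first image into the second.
This is the original image rotated 90° clockwise.

The green square sits in the bottom-left of the first image and the top-left of the second — consistent with a whole-image 90° clockwise rotation.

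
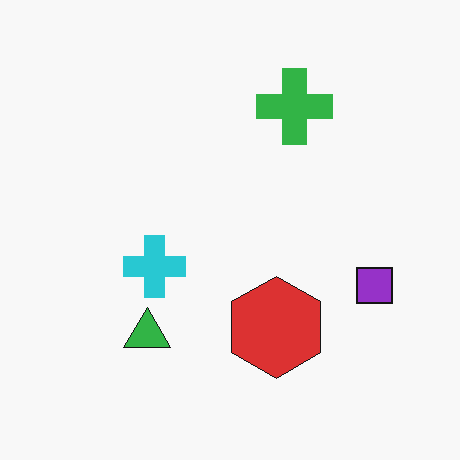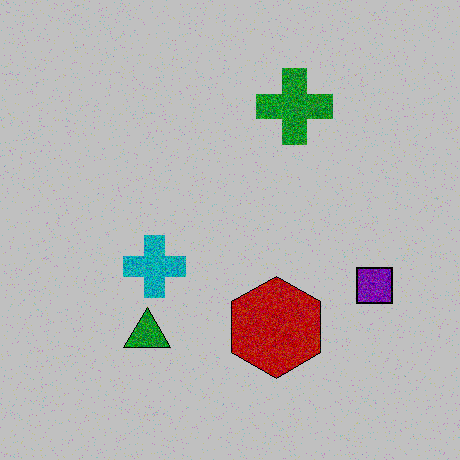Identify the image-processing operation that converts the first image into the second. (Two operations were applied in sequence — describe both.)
This is the original image degraded with moderate additive noise, then aggressively posterized.

Random speckle covers the whole image, including the flat background. Each flat color has snapped to a coarser quantized level — most visibly, the near-white background has dropped to a flat grey.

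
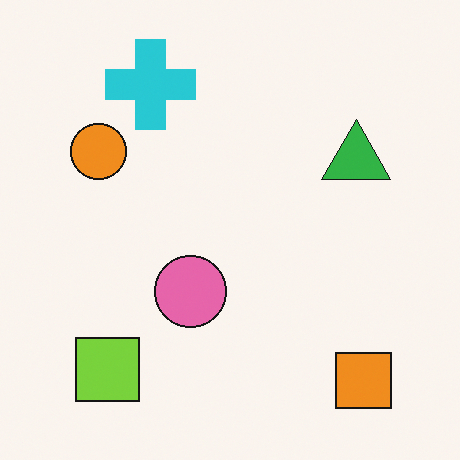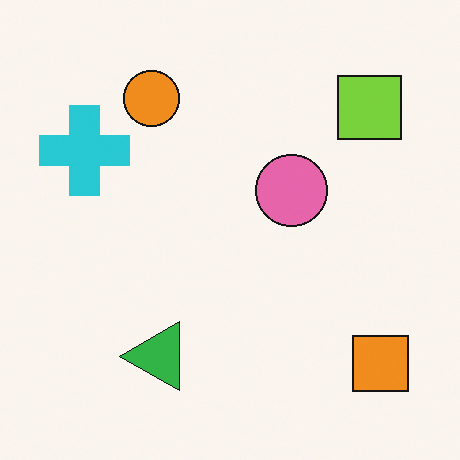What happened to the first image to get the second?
It was transposed (reflected across the top-left ↔ bottom-right diagonal).

Shapes have swapped their row and column positions — what was in the top-right is now in the bottom-left — a diagonal reflection.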